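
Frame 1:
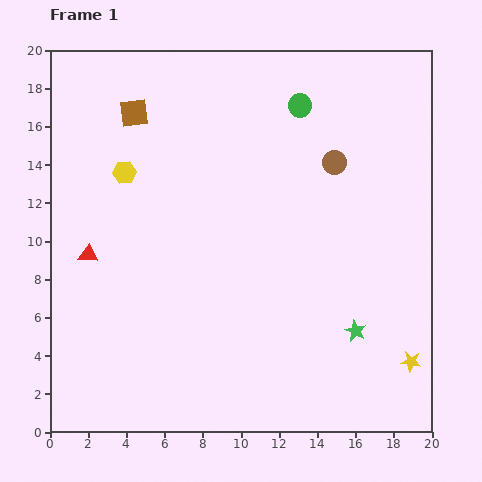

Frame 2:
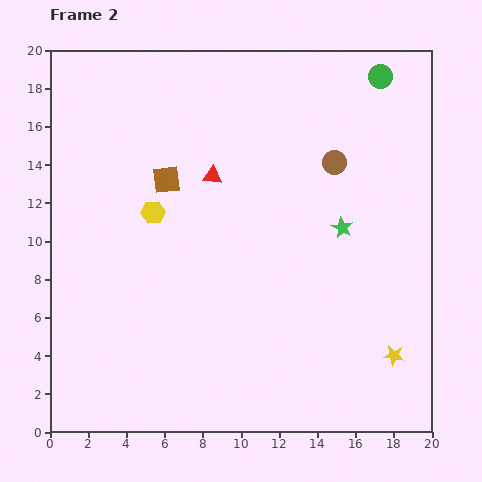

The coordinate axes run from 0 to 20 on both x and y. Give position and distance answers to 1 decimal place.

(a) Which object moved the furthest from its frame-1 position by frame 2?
the red triangle

(moved 7.7; next 5.4)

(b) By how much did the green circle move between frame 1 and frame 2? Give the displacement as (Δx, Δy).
(4.2, 1.5)

The green circle was at (13.1, 17.1) in frame 1 and (17.3, 18.6) in frame 2.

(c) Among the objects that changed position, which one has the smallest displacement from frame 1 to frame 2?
the yellow star

(moved 0.9)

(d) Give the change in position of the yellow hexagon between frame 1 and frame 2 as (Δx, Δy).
(1.5, -2.1)

The yellow hexagon was at (3.9, 13.6) in frame 1 and (5.4, 11.5) in frame 2.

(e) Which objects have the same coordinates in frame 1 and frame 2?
the brown circle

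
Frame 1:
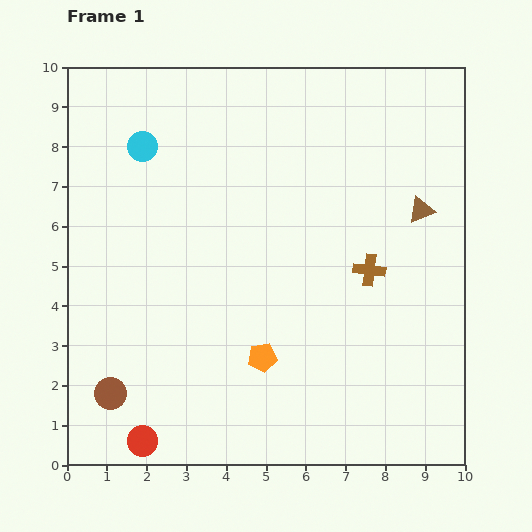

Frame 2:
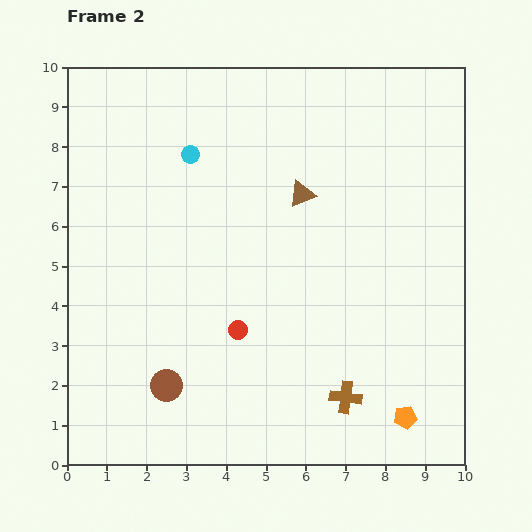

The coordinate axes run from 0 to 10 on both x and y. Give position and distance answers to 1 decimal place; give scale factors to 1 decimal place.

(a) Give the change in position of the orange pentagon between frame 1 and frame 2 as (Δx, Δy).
(3.6, -1.5)

The orange pentagon was at (4.9, 2.7) in frame 1 and (8.5, 1.2) in frame 2.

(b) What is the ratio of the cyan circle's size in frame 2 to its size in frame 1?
0.6×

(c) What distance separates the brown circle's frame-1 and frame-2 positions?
1.4

The brown circle moved from (1.1, 1.8) to (2.5, 2.0), a distance of √(1.4² + 0.2²) ≈ 1.4.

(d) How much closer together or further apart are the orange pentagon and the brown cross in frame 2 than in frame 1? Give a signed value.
-1.9

Distance in frame 1: 3.5. Distance in frame 2: 1.6.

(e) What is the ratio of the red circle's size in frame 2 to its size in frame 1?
0.6×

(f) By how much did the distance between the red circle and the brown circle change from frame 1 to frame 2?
+0.9

Distance in frame 1: 1.4. Distance in frame 2: 2.3.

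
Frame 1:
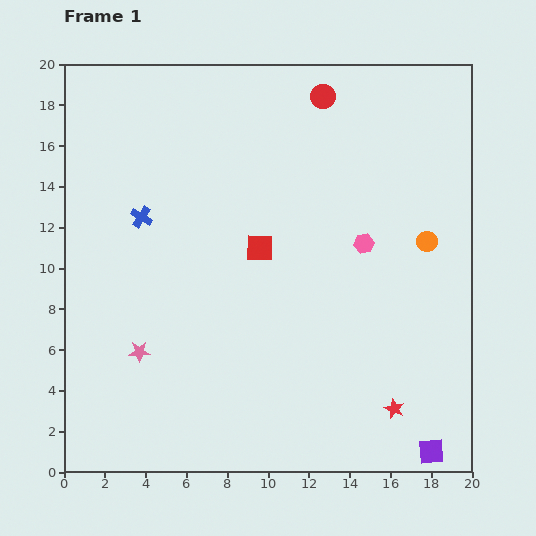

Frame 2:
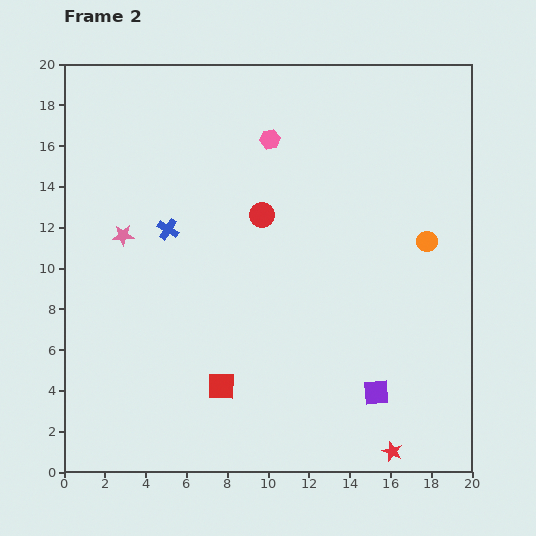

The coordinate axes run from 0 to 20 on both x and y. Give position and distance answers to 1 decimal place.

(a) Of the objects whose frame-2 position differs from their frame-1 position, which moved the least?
the blue cross

(moved 1.4)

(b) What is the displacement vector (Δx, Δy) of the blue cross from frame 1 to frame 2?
(1.3, -0.6)

The blue cross was at (3.8, 12.5) in frame 1 and (5.1, 11.9) in frame 2.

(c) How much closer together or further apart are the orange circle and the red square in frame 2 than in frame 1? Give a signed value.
+4.1

Distance in frame 1: 8.2. Distance in frame 2: 12.3.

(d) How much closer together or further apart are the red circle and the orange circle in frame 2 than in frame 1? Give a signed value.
-0.5

Distance in frame 1: 8.7. Distance in frame 2: 8.2.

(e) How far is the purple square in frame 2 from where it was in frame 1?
4.0

The purple square moved from (18.0, 1.0) to (15.3, 3.9), a distance of √(2.7² + 2.9²) ≈ 4.0.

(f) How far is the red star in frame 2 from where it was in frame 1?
2.1

The red star moved from (16.2, 3.1) to (16.1, 1.0), a distance of √(0.1² + 2.1²) ≈ 2.1.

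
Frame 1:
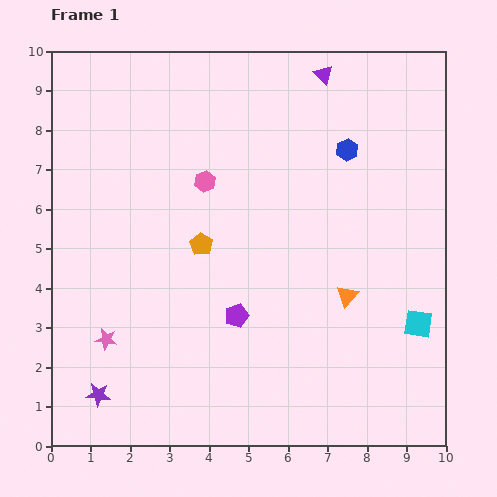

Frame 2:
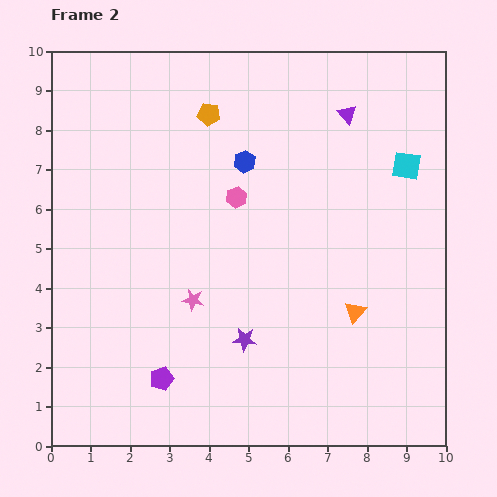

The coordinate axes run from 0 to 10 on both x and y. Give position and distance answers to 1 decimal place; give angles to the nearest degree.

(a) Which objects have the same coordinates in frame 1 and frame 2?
none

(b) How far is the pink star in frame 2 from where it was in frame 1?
2.4

The pink star moved from (1.4, 2.7) to (3.6, 3.7), a distance of √(2.2² + 1.0²) ≈ 2.4.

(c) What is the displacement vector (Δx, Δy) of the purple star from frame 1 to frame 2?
(3.7, 1.4)

The purple star was at (1.2, 1.3) in frame 1 and (4.9, 2.7) in frame 2.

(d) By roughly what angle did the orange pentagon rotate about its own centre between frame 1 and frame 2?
23° counter-clockwise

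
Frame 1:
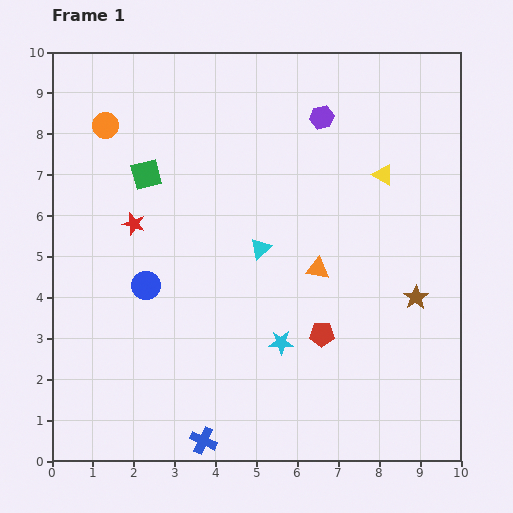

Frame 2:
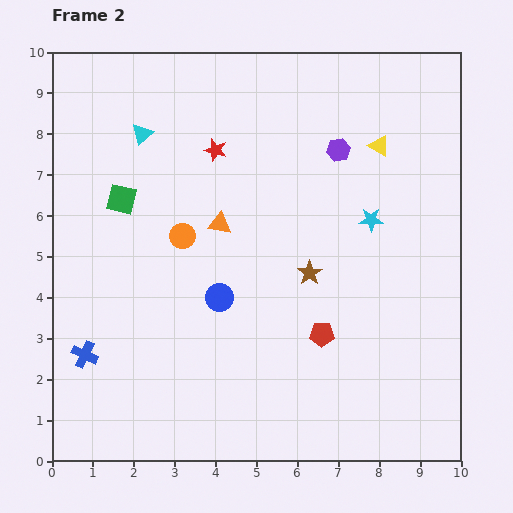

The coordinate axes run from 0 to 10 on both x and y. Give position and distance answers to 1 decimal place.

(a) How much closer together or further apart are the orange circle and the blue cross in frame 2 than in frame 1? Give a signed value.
-4.3

Distance in frame 1: 8.1. Distance in frame 2: 3.8.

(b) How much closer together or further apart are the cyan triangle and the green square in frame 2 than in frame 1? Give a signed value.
-1.6

Distance in frame 1: 3.3. Distance in frame 2: 1.7.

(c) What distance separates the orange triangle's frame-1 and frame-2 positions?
2.6

The orange triangle moved from (6.5, 4.7) to (4.1, 5.8), a distance of √(2.4² + 1.1²) ≈ 2.6.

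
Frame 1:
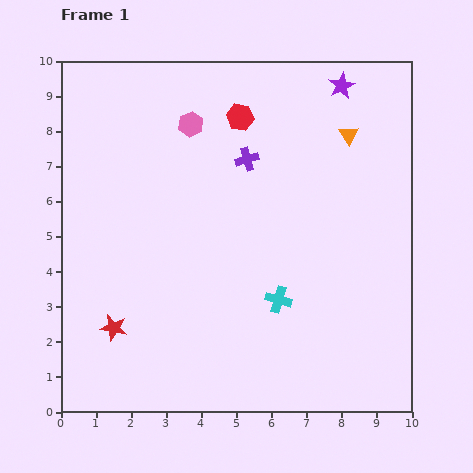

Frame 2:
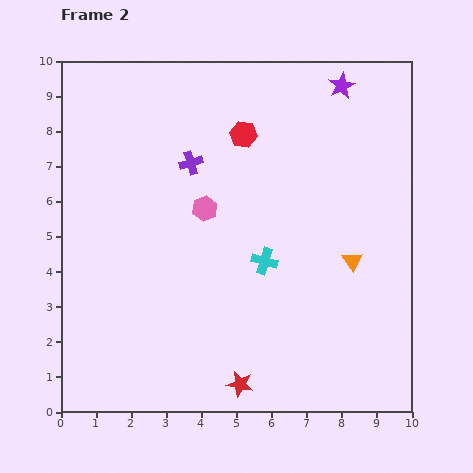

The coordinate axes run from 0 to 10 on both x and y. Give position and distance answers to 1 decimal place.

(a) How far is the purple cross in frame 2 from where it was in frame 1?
1.6

The purple cross moved from (5.3, 7.2) to (3.7, 7.1), a distance of √(1.6² + 0.1²) ≈ 1.6.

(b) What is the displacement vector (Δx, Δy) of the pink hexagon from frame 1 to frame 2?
(0.4, -2.4)

The pink hexagon was at (3.7, 8.2) in frame 1 and (4.1, 5.8) in frame 2.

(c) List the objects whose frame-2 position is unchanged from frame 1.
the purple star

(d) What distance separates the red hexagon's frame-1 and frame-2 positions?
0.5

The red hexagon moved from (5.1, 8.4) to (5.2, 7.9), a distance of √(0.1² + 0.5²) ≈ 0.5.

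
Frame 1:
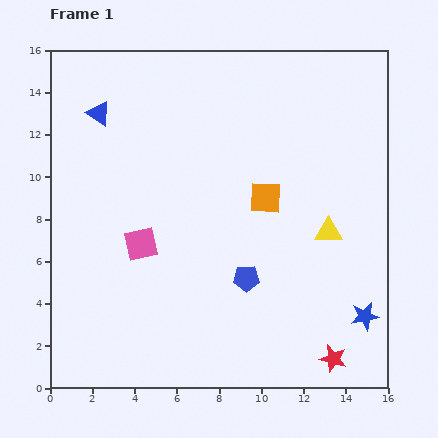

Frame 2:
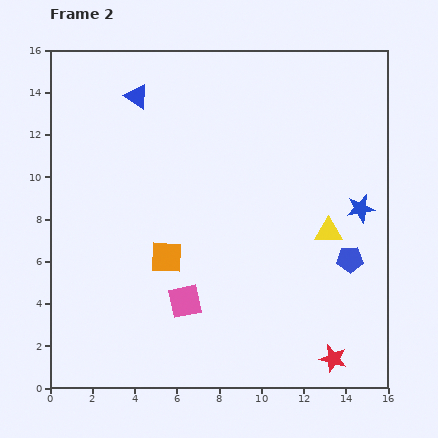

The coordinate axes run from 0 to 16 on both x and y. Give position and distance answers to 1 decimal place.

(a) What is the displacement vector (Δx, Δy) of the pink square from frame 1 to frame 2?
(2.1, -2.7)

The pink square was at (4.3, 6.8) in frame 1 and (6.4, 4.1) in frame 2.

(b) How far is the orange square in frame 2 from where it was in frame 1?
5.5

The orange square moved from (10.2, 9.0) to (5.5, 6.2), a distance of √(4.7² + 2.8²) ≈ 5.5.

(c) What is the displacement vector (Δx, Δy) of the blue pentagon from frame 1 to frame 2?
(4.9, 0.9)

The blue pentagon was at (9.3, 5.2) in frame 1 and (14.2, 6.1) in frame 2.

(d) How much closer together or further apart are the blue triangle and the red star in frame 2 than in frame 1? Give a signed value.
-0.6

Distance in frame 1: 16.1. Distance in frame 2: 15.5.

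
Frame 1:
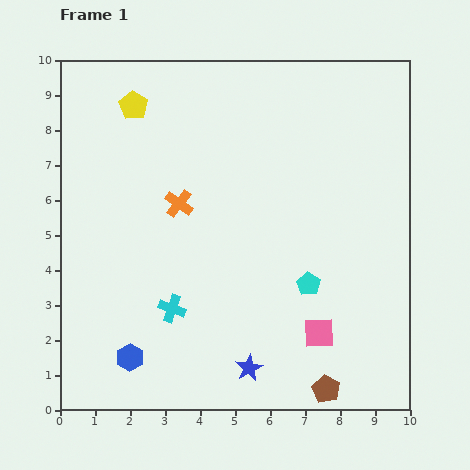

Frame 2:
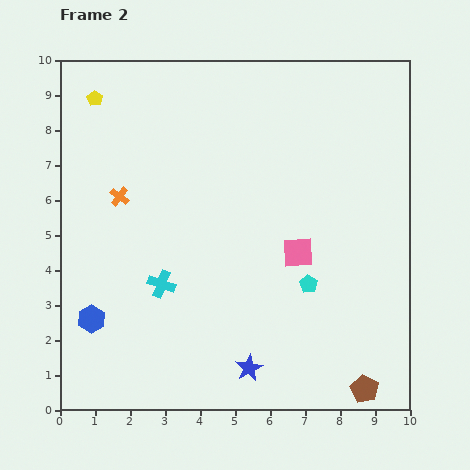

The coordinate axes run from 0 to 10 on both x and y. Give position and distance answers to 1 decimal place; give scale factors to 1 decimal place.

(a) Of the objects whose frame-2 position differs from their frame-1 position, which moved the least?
the cyan cross

(moved 0.8)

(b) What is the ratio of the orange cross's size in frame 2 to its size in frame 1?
0.7×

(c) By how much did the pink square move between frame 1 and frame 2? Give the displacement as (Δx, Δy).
(-0.6, 2.3)

The pink square was at (7.4, 2.2) in frame 1 and (6.8, 4.5) in frame 2.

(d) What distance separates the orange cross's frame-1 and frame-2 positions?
1.7

The orange cross moved from (3.4, 5.9) to (1.7, 6.1), a distance of √(1.7² + 0.2²) ≈ 1.7.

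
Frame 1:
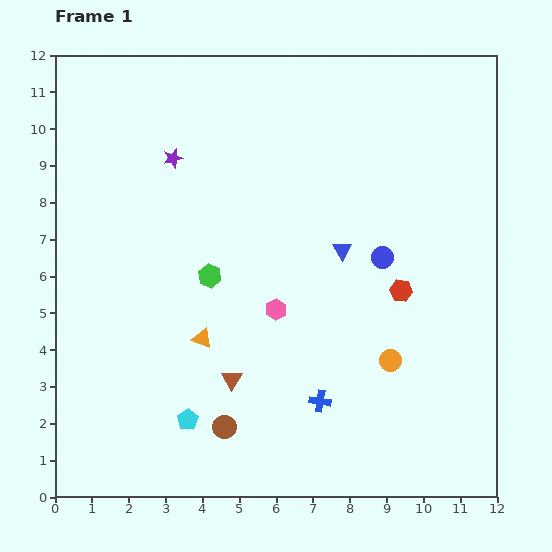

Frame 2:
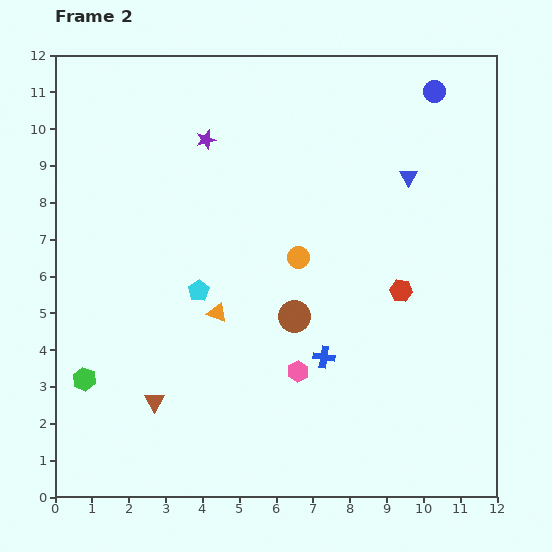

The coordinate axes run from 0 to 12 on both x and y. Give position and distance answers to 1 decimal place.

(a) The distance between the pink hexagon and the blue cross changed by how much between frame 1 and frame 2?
-2.0

Distance in frame 1: 2.8. Distance in frame 2: 0.8.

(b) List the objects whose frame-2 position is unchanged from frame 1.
the red hexagon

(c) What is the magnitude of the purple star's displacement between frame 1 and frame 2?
1.0

The purple star moved from (3.2, 9.2) to (4.1, 9.7), a distance of √(0.9² + 0.5²) ≈ 1.0.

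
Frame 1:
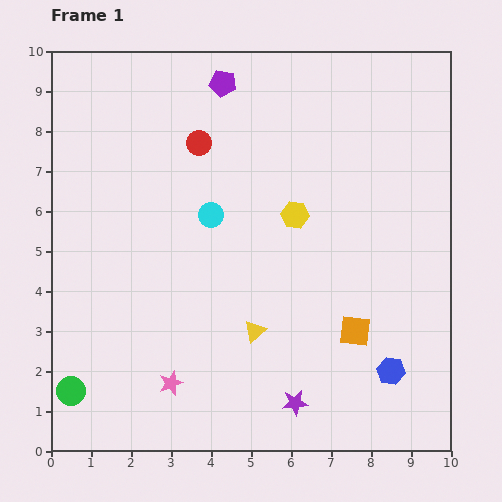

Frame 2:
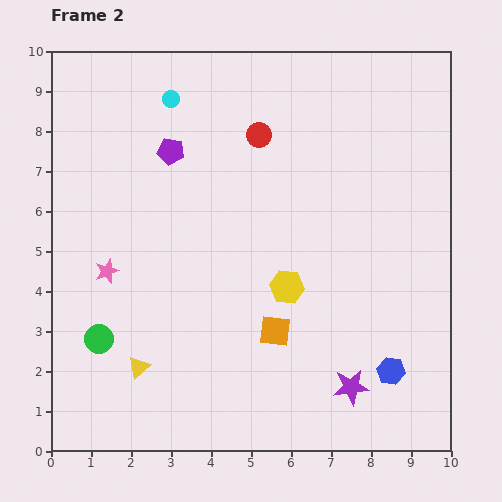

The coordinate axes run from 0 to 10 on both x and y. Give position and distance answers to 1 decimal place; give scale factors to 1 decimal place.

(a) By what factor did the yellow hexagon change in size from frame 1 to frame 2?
1.3×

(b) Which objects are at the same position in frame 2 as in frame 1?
the blue hexagon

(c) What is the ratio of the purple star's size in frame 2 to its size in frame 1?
1.4×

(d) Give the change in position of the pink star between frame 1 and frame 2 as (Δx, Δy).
(-1.6, 2.8)

The pink star was at (3.0, 1.7) in frame 1 and (1.4, 4.5) in frame 2.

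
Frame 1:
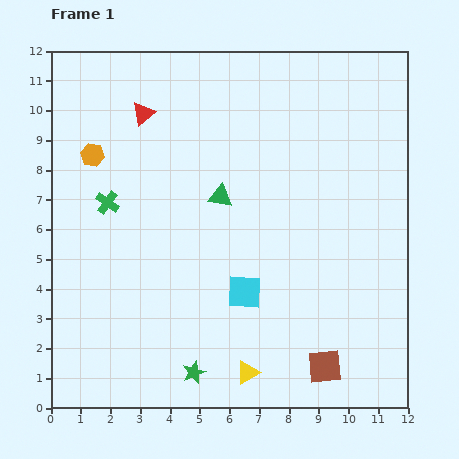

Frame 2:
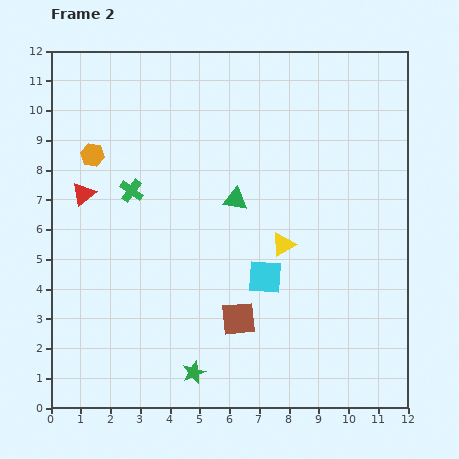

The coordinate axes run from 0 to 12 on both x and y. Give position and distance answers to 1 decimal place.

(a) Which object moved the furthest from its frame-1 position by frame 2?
the yellow triangle

(moved 4.5; next 3.4)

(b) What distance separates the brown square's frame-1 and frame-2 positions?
3.3

The brown square moved from (9.2, 1.4) to (6.3, 3.0), a distance of √(2.9² + 1.6²) ≈ 3.3.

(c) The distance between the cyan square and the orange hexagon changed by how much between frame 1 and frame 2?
+0.2

Distance in frame 1: 6.9. Distance in frame 2: 7.1.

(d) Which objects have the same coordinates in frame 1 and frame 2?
the green star, the orange hexagon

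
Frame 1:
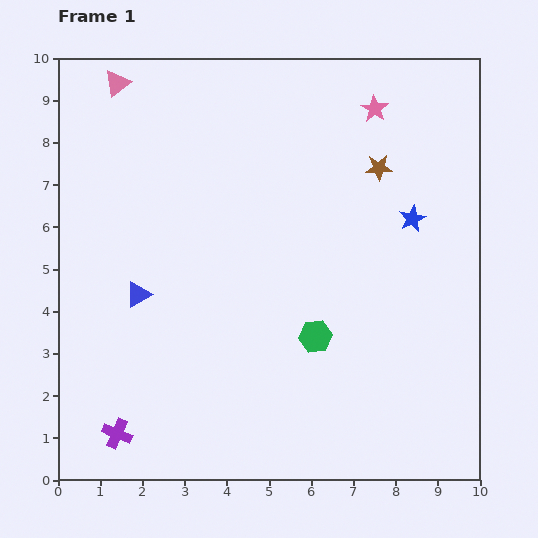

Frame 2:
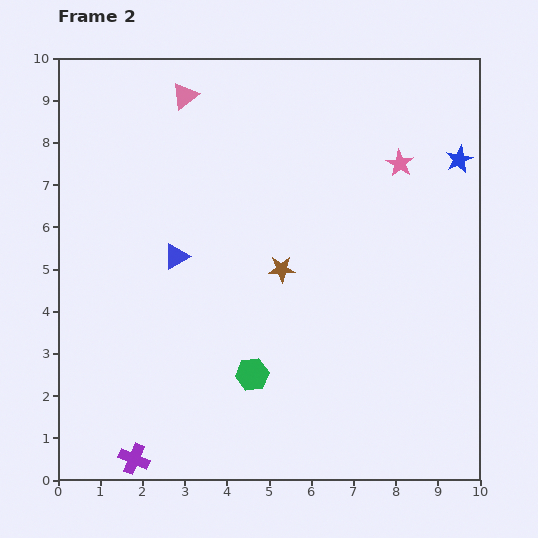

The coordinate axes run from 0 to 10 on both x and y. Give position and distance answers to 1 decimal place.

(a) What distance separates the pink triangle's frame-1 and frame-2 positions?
1.6

The pink triangle moved from (1.4, 9.4) to (3.0, 9.1), a distance of √(1.6² + 0.3²) ≈ 1.6.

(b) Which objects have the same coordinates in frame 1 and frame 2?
none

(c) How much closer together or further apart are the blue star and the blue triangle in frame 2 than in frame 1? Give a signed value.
+0.4

Distance in frame 1: 6.7. Distance in frame 2: 7.1.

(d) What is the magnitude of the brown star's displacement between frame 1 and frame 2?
3.3

The brown star moved from (7.6, 7.4) to (5.3, 5.0), a distance of √(2.3² + 2.4²) ≈ 3.3.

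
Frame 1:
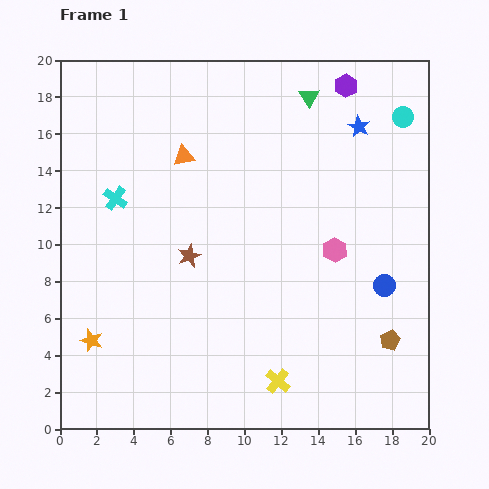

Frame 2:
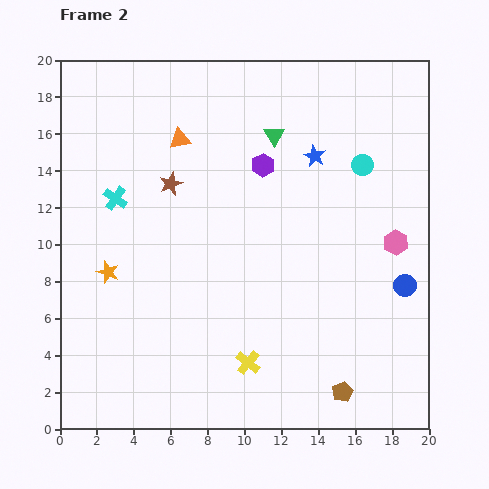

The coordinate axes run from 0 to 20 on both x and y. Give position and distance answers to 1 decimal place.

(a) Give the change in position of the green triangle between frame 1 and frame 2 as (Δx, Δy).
(-1.9, -2.1)

The green triangle was at (13.5, 18.0) in frame 1 and (11.6, 15.9) in frame 2.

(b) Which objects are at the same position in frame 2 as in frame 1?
the cyan cross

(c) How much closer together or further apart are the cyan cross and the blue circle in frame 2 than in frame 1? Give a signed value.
+1.1

Distance in frame 1: 15.3. Distance in frame 2: 16.4.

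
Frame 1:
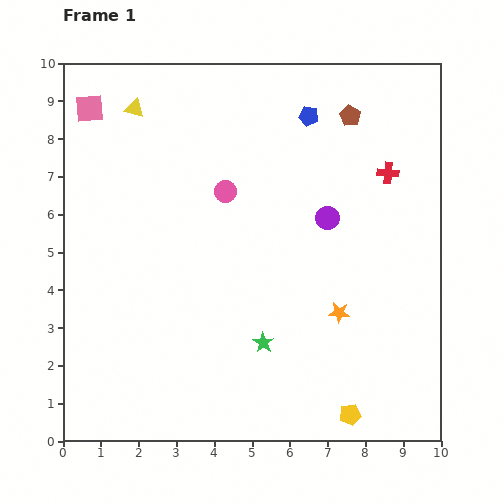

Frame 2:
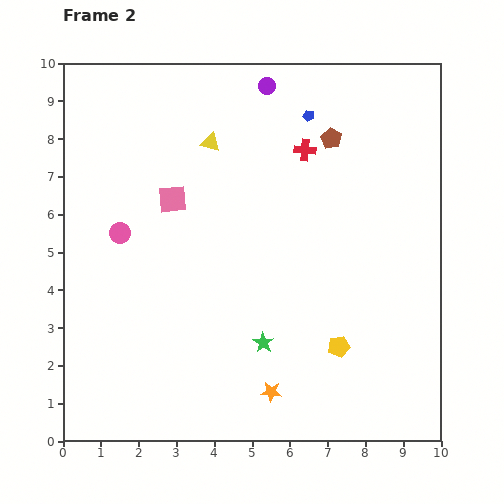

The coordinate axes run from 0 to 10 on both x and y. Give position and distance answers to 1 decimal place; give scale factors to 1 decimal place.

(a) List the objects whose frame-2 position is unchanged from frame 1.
the green star, the blue pentagon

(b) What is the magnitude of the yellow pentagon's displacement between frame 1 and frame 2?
1.8

The yellow pentagon moved from (7.6, 0.7) to (7.3, 2.5), a distance of √(0.3² + 1.8²) ≈ 1.8.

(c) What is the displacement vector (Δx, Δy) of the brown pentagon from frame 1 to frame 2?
(-0.5, -0.6)

The brown pentagon was at (7.6, 8.6) in frame 1 and (7.1, 8.0) in frame 2.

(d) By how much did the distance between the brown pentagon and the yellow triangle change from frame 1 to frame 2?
-2.5

Distance in frame 1: 5.7. Distance in frame 2: 3.2.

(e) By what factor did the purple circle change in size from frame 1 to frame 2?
0.7×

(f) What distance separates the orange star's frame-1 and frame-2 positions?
2.8

The orange star moved from (7.3, 3.4) to (5.5, 1.3), a distance of √(1.8² + 2.1²) ≈ 2.8.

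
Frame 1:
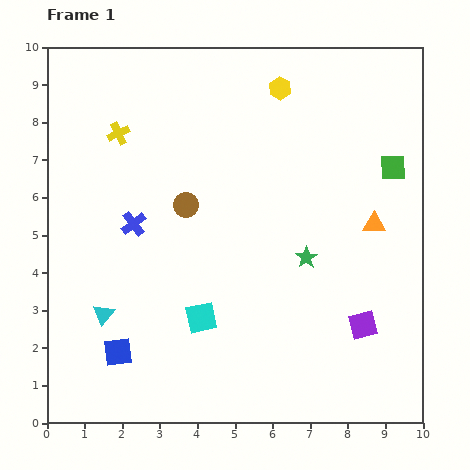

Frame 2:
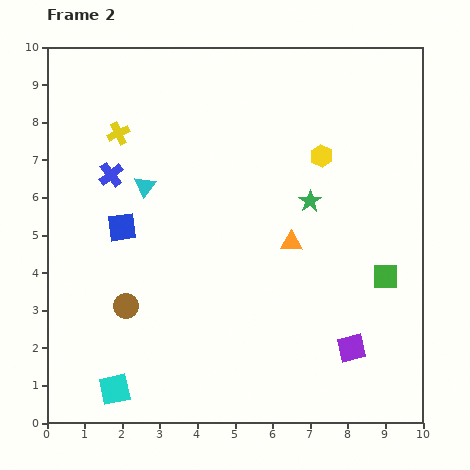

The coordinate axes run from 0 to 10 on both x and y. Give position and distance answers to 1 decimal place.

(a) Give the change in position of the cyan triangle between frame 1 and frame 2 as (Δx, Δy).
(1.1, 3.4)

The cyan triangle was at (1.5, 2.9) in frame 1 and (2.6, 6.3) in frame 2.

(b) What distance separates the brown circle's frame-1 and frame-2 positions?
3.1

The brown circle moved from (3.7, 5.8) to (2.1, 3.1), a distance of √(1.6² + 2.7²) ≈ 3.1.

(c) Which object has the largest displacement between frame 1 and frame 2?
the cyan triangle

(moved 3.6; next 3.3)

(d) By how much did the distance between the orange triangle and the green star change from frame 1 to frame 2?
-0.8

Distance in frame 1: 2.0. Distance in frame 2: 1.2.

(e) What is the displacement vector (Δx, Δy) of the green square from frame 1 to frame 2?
(-0.2, -2.9)

The green square was at (9.2, 6.8) in frame 1 and (9.0, 3.9) in frame 2.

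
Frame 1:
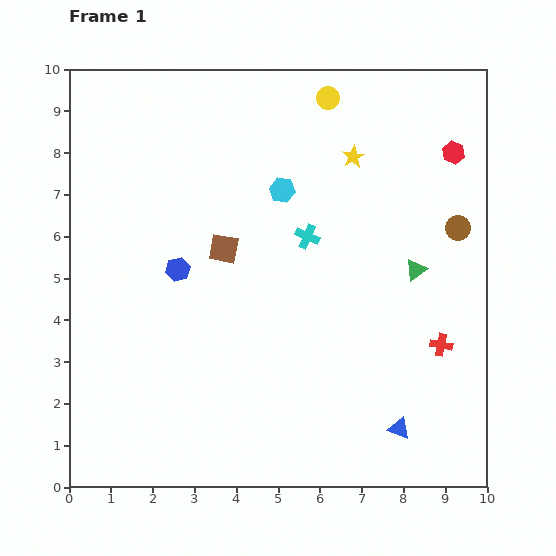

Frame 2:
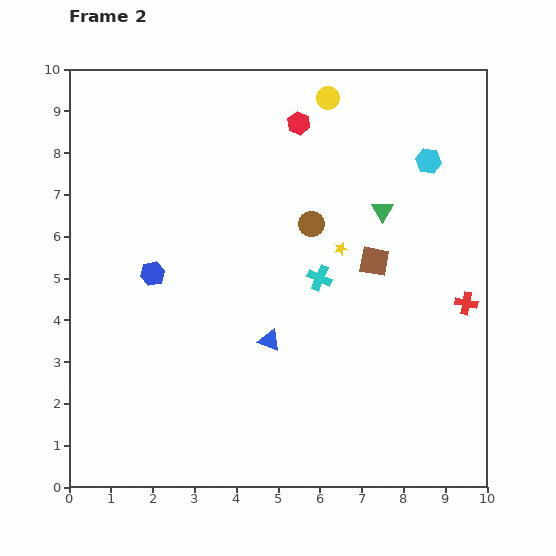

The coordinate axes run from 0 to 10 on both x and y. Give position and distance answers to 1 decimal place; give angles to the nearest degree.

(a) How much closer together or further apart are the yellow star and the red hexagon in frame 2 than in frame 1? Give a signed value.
+0.8

Distance in frame 1: 2.4. Distance in frame 2: 3.2.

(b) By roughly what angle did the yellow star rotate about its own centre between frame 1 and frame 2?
17° clockwise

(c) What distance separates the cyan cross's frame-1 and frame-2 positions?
1.0

The cyan cross moved from (5.7, 6.0) to (6.0, 5.0), a distance of √(0.3² + 1.0²) ≈ 1.0.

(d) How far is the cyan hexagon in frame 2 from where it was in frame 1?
3.6

The cyan hexagon moved from (5.1, 7.1) to (8.6, 7.8), a distance of √(3.5² + 0.7²) ≈ 3.6.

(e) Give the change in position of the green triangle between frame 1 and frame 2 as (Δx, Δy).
(-0.8, 1.4)

The green triangle was at (8.3, 5.2) in frame 1 and (7.5, 6.6) in frame 2.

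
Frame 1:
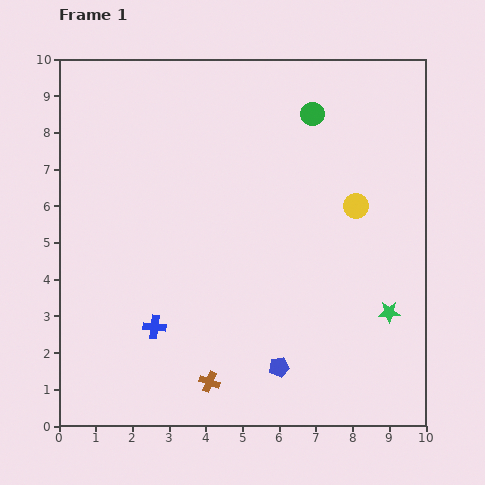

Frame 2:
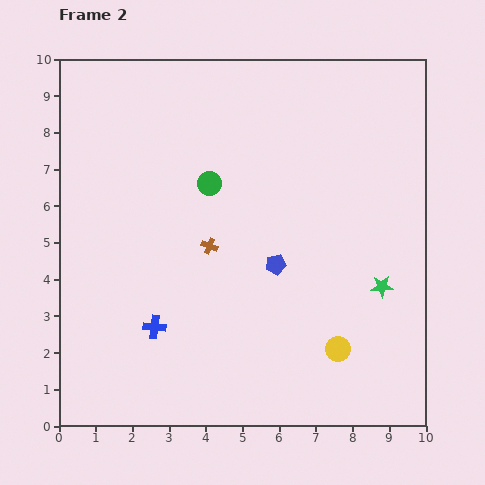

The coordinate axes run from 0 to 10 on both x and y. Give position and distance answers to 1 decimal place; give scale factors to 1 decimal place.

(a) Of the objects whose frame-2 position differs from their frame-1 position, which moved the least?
the green star

(moved 0.7)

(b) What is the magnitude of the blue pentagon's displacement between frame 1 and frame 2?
2.8

The blue pentagon moved from (6.0, 1.6) to (5.9, 4.4), a distance of √(0.1² + 2.8²) ≈ 2.8.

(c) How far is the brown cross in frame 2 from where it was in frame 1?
3.7

The brown cross moved from (4.1, 1.2) to (4.1, 4.9), a distance of √(0.0² + 3.7²) ≈ 3.7.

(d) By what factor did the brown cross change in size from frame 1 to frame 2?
0.8×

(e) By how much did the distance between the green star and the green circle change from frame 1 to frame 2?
-0.3

Distance in frame 1: 5.8. Distance in frame 2: 5.5.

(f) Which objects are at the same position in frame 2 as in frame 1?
the blue cross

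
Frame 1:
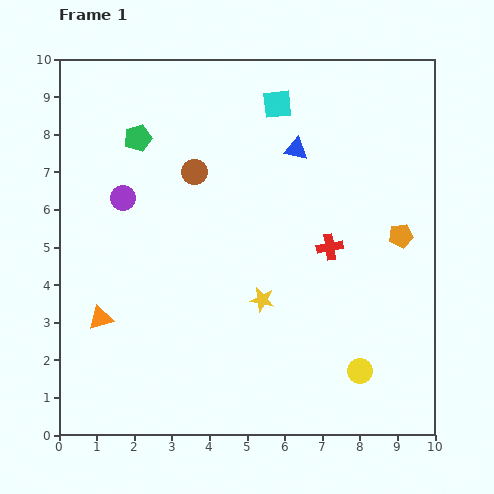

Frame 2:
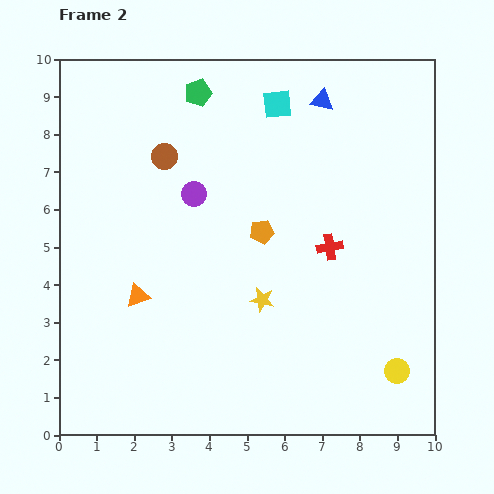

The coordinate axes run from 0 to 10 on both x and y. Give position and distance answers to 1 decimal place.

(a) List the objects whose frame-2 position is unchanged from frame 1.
the yellow star, the cyan square, the red cross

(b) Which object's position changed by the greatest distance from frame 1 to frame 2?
the orange pentagon

(moved 3.7; next 2.0)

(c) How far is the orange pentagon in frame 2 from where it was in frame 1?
3.7

The orange pentagon moved from (9.1, 5.3) to (5.4, 5.4), a distance of √(3.7² + 0.1²) ≈ 3.7.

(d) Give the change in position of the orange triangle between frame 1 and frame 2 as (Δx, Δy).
(1.0, 0.6)

The orange triangle was at (1.1, 3.1) in frame 1 and (2.1, 3.7) in frame 2.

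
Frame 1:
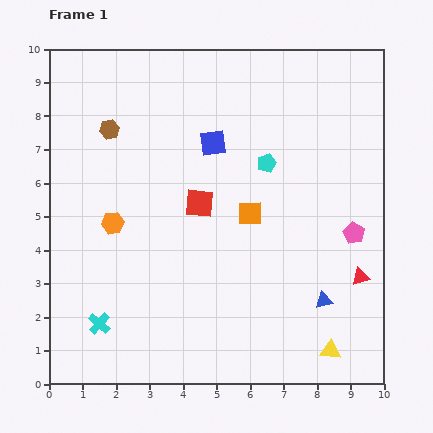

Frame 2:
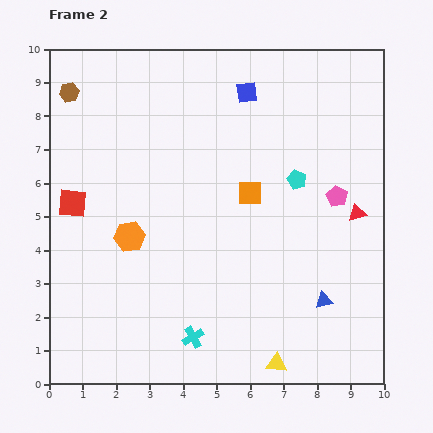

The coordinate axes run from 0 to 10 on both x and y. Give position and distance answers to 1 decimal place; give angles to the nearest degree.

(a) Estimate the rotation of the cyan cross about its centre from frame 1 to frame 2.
18° clockwise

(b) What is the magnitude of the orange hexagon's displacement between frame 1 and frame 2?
0.6

The orange hexagon moved from (1.9, 4.8) to (2.4, 4.4), a distance of √(0.5² + 0.4²) ≈ 0.6.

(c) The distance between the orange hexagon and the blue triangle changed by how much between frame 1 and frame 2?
-0.6

Distance in frame 1: 6.7. Distance in frame 2: 6.1.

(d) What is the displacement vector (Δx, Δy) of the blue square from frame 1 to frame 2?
(1.0, 1.5)

The blue square was at (4.9, 7.2) in frame 1 and (5.9, 8.7) in frame 2.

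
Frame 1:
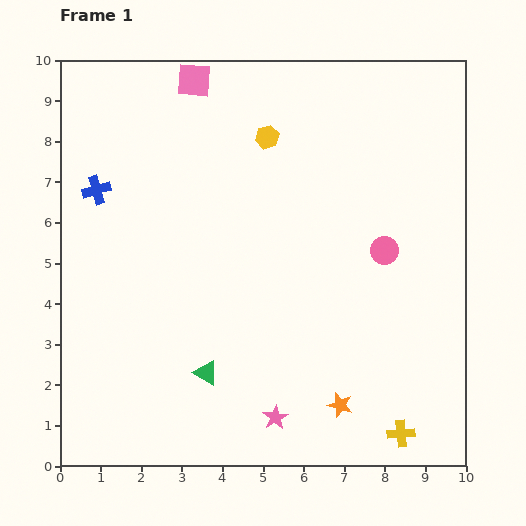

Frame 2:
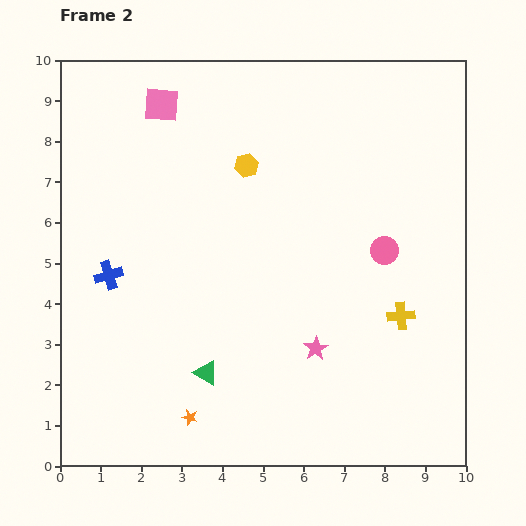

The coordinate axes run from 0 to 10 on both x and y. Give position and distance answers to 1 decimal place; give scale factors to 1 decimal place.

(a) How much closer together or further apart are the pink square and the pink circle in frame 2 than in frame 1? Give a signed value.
+0.3

Distance in frame 1: 6.3. Distance in frame 2: 6.6.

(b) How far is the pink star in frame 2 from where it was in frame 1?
2.0

The pink star moved from (5.3, 1.2) to (6.3, 2.9), a distance of √(1.0² + 1.7²) ≈ 2.0.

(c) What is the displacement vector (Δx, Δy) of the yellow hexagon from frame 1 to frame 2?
(-0.5, -0.7)

The yellow hexagon was at (5.1, 8.1) in frame 1 and (4.6, 7.4) in frame 2.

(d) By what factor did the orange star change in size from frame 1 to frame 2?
0.6×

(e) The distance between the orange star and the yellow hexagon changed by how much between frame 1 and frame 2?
-0.4

Distance in frame 1: 6.8. Distance in frame 2: 6.4.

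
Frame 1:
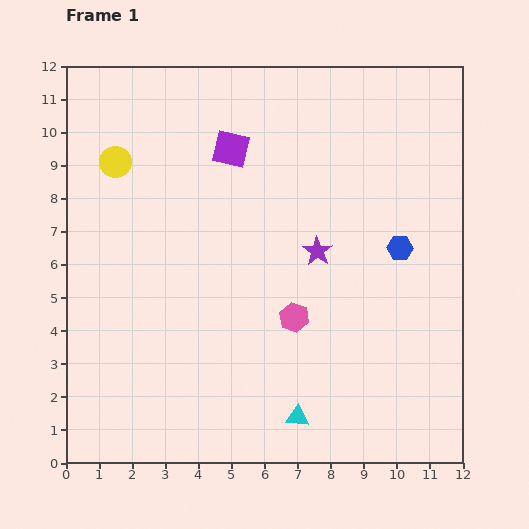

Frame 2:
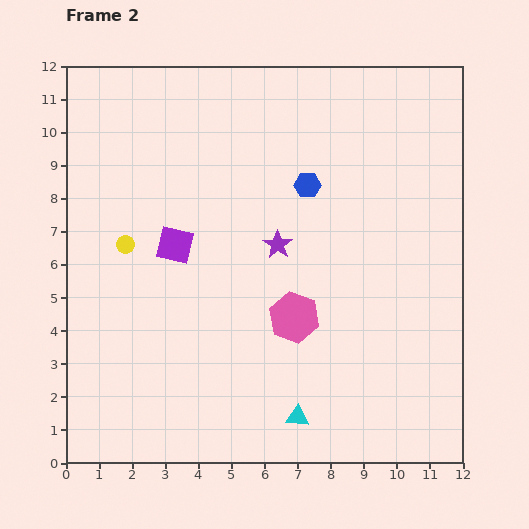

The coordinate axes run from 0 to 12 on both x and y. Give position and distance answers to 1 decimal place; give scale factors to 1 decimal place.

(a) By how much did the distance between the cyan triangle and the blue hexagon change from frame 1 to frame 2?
+1.0

Distance in frame 1: 6.0. Distance in frame 2: 7.0.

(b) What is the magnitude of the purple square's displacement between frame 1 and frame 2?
3.4

The purple square moved from (5.0, 9.5) to (3.3, 6.6), a distance of √(1.7² + 2.9²) ≈ 3.4.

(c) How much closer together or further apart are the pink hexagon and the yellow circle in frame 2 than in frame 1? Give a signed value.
-1.6

Distance in frame 1: 7.2. Distance in frame 2: 5.6.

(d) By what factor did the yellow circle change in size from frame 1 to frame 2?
0.6×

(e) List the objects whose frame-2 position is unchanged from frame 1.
the pink hexagon, the cyan triangle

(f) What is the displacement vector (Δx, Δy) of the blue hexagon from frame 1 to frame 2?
(-2.8, 1.9)

The blue hexagon was at (10.1, 6.5) in frame 1 and (7.3, 8.4) in frame 2.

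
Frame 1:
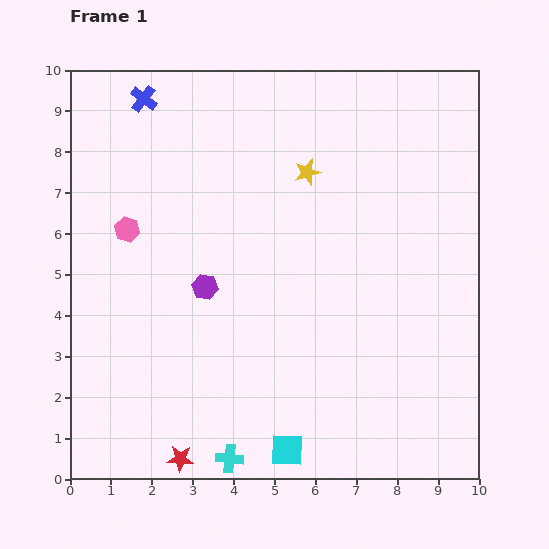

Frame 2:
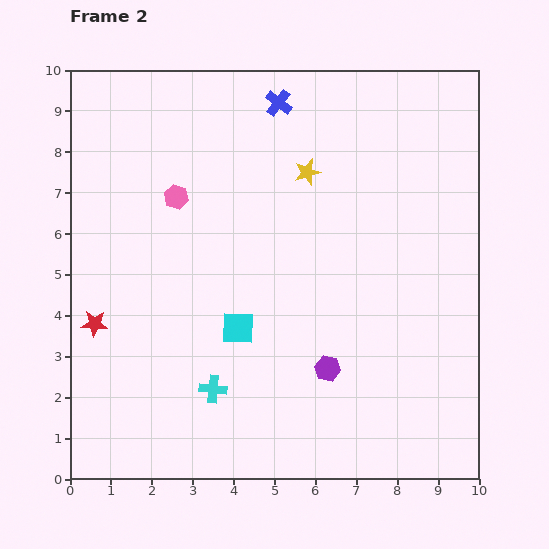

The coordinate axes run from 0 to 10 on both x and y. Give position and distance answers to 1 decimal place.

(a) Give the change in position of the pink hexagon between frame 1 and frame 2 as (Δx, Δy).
(1.2, 0.8)

The pink hexagon was at (1.4, 6.1) in frame 1 and (2.6, 6.9) in frame 2.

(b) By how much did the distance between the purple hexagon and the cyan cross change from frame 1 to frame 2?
-1.4

Distance in frame 1: 4.2. Distance in frame 2: 2.8.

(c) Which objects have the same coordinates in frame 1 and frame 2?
the yellow star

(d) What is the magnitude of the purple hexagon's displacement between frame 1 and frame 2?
3.6

The purple hexagon moved from (3.3, 4.7) to (6.3, 2.7), a distance of √(3.0² + 2.0²) ≈ 3.6.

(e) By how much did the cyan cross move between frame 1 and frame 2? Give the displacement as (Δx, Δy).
(-0.4, 1.7)

The cyan cross was at (3.9, 0.5) in frame 1 and (3.5, 2.2) in frame 2.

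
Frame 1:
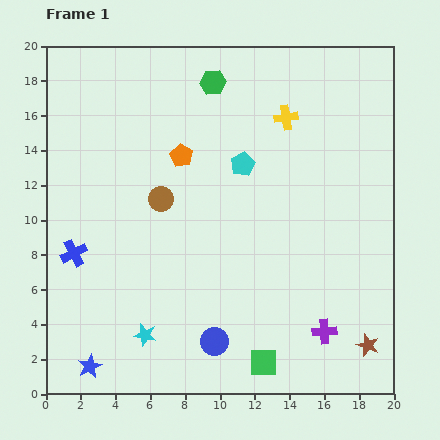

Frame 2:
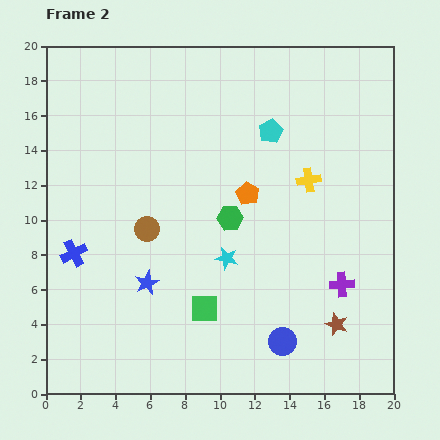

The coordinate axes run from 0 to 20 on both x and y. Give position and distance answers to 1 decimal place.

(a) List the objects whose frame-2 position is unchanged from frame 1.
the blue cross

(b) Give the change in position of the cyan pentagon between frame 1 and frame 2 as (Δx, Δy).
(1.6, 1.9)

The cyan pentagon was at (11.3, 13.2) in frame 1 and (12.9, 15.1) in frame 2.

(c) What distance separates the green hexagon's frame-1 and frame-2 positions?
7.9

The green hexagon moved from (9.6, 17.9) to (10.6, 10.1), a distance of √(1.0² + 7.8²) ≈ 7.9.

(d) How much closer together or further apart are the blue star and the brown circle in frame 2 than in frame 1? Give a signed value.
-7.3

Distance in frame 1: 10.4. Distance in frame 2: 3.1.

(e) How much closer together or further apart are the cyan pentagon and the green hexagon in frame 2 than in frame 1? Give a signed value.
+0.5

Distance in frame 1: 5.0. Distance in frame 2: 5.5.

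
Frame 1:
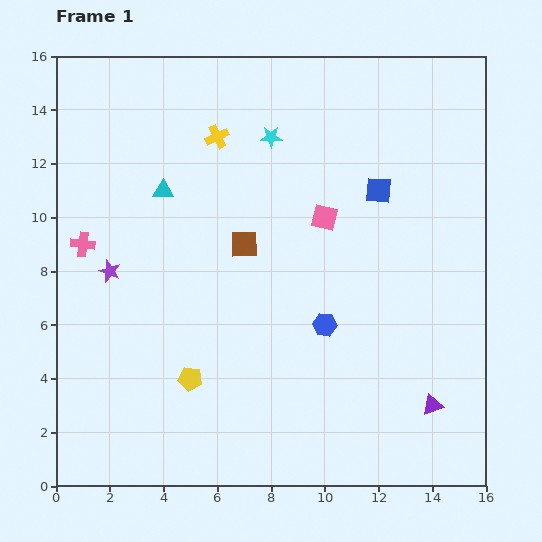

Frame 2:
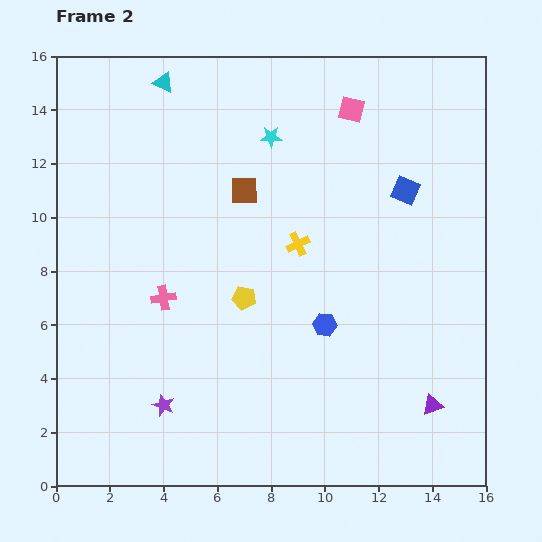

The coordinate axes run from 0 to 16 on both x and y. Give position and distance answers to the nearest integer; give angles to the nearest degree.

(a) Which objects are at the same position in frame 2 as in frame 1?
the cyan star, the purple triangle, the blue hexagon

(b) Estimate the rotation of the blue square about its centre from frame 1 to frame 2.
20° clockwise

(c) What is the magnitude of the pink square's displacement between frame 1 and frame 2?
4

The pink square moved from (10, 10) to (11, 14), a distance of √(1² + 4²) ≈ 4.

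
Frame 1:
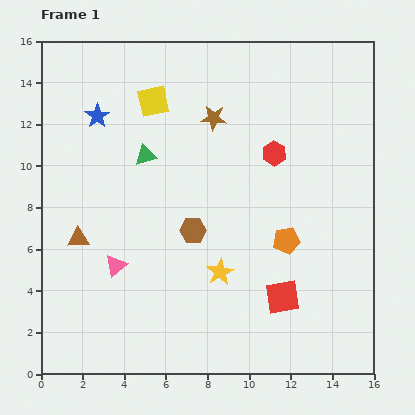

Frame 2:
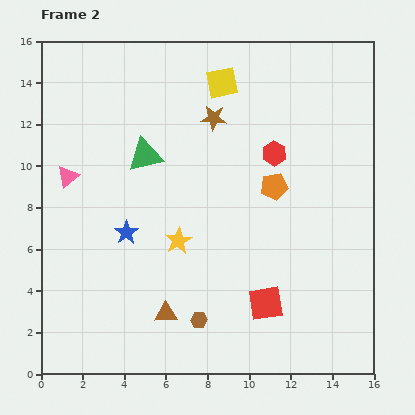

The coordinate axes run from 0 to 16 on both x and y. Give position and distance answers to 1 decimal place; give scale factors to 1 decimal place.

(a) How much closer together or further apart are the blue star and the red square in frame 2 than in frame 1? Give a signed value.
-4.9

Distance in frame 1: 12.4. Distance in frame 2: 7.5.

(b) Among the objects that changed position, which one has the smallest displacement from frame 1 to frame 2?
the red square

(moved 0.9)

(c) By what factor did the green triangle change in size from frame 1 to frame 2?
1.6×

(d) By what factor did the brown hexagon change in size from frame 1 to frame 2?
0.6×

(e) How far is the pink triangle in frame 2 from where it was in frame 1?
4.9

The pink triangle moved from (3.6, 5.2) to (1.3, 9.5), a distance of √(2.3² + 4.3²) ≈ 4.9.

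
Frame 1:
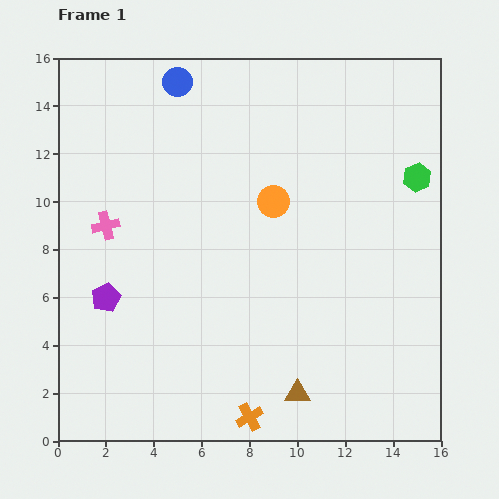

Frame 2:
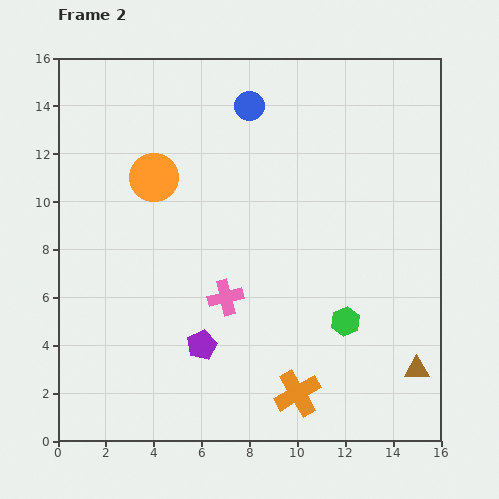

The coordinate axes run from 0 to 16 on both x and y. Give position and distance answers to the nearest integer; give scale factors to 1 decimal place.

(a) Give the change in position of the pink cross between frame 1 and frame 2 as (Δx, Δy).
(5, -3)

The pink cross was at (2, 9) in frame 1 and (7, 6) in frame 2.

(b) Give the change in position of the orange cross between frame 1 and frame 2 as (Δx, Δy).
(2, 1)

The orange cross was at (8, 1) in frame 1 and (10, 2) in frame 2.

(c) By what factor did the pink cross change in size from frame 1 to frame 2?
1.3×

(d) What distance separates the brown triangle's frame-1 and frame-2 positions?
5

The brown triangle moved from (10, 2) to (15, 3), a distance of √(5² + 1²) ≈ 5.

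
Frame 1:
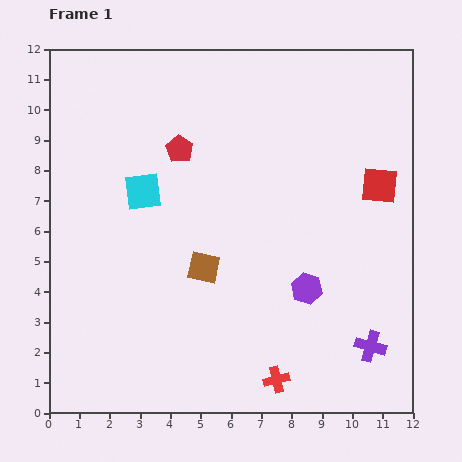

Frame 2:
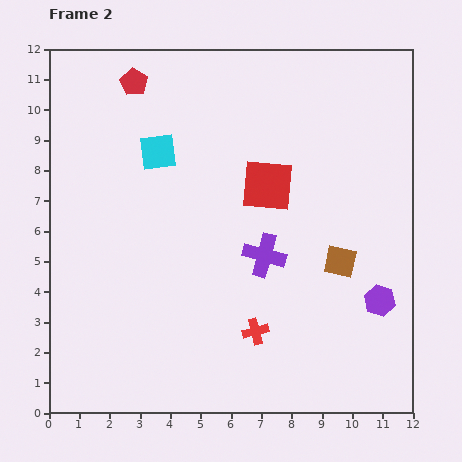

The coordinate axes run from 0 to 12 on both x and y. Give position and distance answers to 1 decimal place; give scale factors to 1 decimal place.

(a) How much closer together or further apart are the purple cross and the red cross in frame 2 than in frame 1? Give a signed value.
-0.8

Distance in frame 1: 3.3. Distance in frame 2: 2.5.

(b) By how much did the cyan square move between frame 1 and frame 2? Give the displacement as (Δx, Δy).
(0.5, 1.3)

The cyan square was at (3.1, 7.3) in frame 1 and (3.6, 8.6) in frame 2.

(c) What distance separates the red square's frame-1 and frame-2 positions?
3.7

The red square moved from (10.9, 7.5) to (7.2, 7.5), a distance of √(3.7² + 0.0²) ≈ 3.7.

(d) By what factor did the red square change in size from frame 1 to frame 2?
1.4×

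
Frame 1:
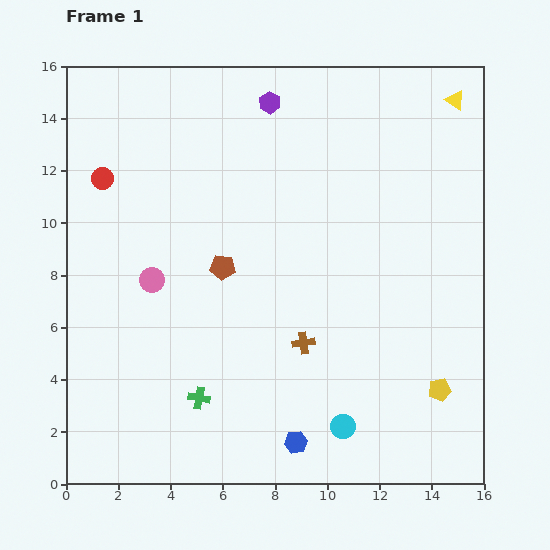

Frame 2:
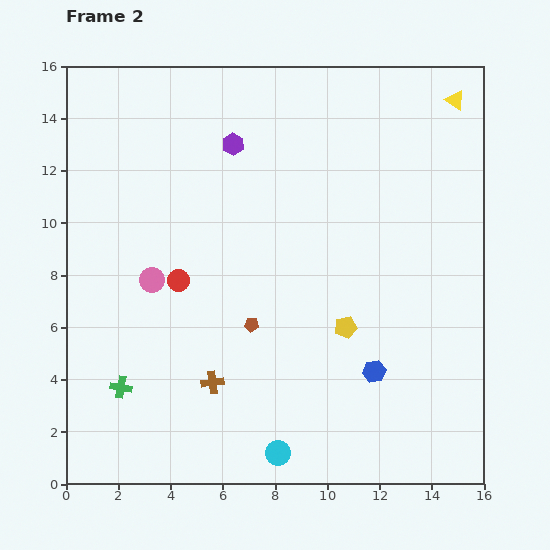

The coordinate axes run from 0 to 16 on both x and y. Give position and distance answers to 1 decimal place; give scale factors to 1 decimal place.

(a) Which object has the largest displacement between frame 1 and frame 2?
the red circle

(moved 4.9; next 4.3)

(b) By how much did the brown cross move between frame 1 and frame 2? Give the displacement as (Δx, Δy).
(-3.5, -1.5)

The brown cross was at (9.1, 5.4) in frame 1 and (5.6, 3.9) in frame 2.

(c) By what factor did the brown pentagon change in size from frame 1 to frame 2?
0.6×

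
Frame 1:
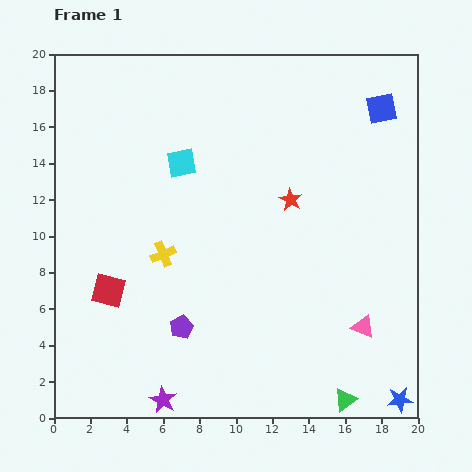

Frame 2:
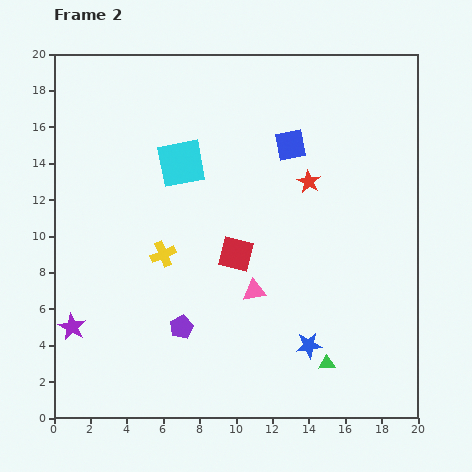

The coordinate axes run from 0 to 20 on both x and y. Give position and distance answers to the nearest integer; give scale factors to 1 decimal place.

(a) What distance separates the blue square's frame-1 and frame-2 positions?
5

The blue square moved from (18, 17) to (13, 15), a distance of √(5² + 2²) ≈ 5.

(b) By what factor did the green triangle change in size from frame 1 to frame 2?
0.7×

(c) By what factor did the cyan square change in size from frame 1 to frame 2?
1.6×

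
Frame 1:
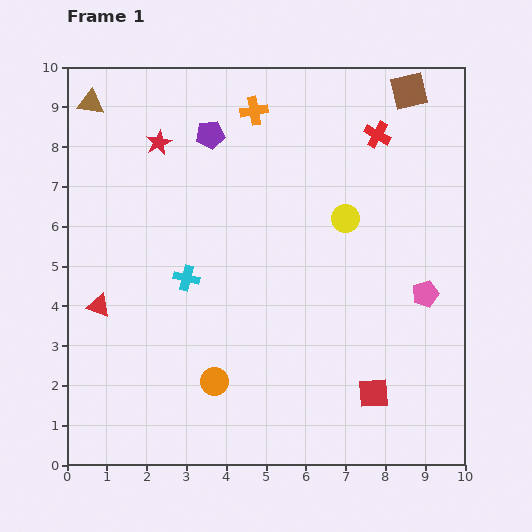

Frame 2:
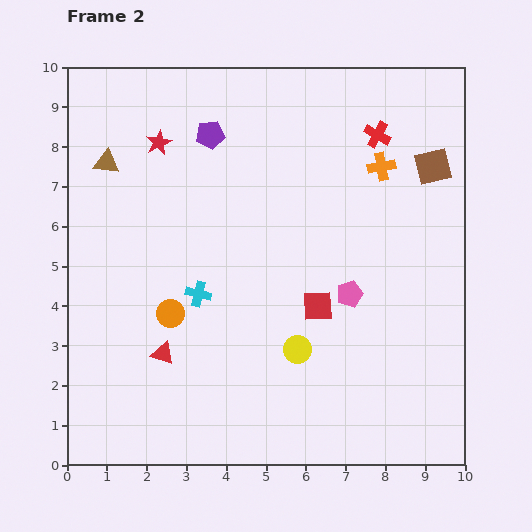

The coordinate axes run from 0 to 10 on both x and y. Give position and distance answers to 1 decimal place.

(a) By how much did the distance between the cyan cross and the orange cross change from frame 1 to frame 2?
+1.1

Distance in frame 1: 4.5. Distance in frame 2: 5.6.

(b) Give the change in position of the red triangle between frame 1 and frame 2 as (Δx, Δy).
(1.6, -1.2)

The red triangle was at (0.8, 4.0) in frame 1 and (2.4, 2.8) in frame 2.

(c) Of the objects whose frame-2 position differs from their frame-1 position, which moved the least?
the cyan cross

(moved 0.5)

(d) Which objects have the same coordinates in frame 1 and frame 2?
the red cross, the red star, the purple pentagon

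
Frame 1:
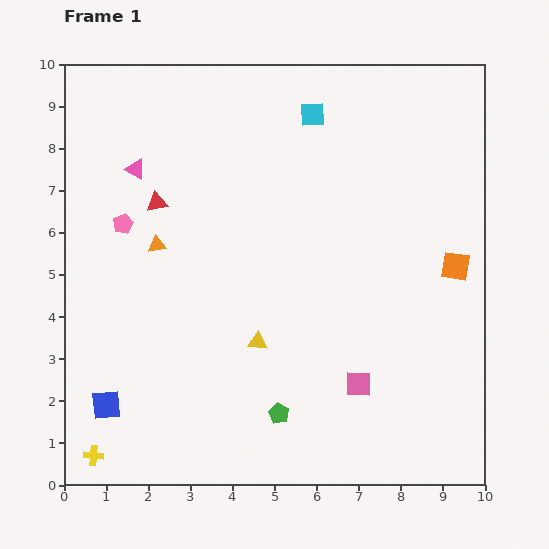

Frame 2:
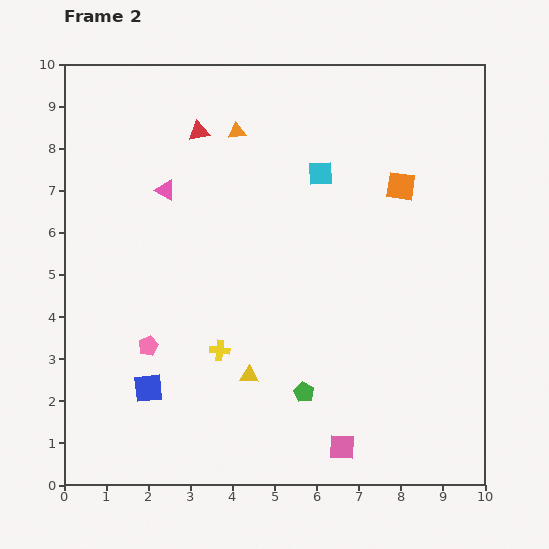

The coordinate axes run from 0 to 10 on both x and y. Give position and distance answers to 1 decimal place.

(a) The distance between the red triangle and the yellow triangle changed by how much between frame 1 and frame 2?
+1.8

Distance in frame 1: 4.1. Distance in frame 2: 5.9.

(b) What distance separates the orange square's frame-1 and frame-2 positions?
2.3

The orange square moved from (9.3, 5.2) to (8.0, 7.1), a distance of √(1.3² + 1.9²) ≈ 2.3.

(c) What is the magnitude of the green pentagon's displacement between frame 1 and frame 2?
0.8

The green pentagon moved from (5.1, 1.7) to (5.7, 2.2), a distance of √(0.6² + 0.5²) ≈ 0.8.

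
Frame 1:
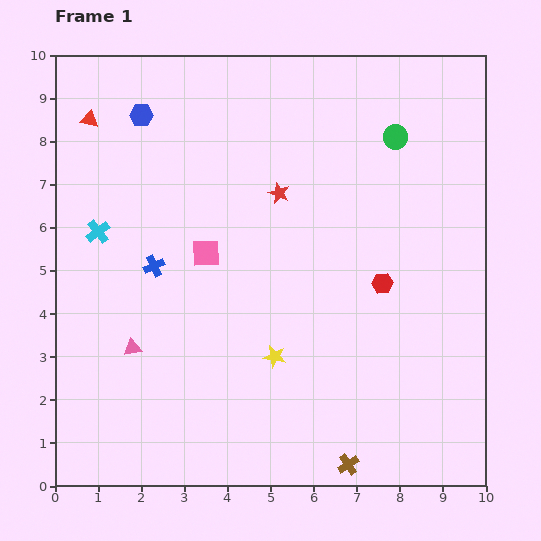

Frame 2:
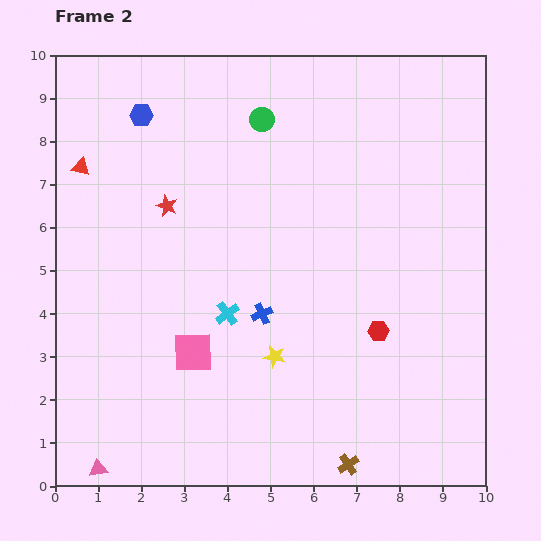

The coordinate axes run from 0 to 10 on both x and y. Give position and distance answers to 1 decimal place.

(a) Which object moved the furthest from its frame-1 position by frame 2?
the cyan cross

(moved 3.6; next 3.1)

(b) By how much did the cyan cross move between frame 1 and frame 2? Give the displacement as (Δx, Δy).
(3.0, -1.9)

The cyan cross was at (1.0, 5.9) in frame 1 and (4.0, 4.0) in frame 2.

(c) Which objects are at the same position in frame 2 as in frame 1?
the brown cross, the yellow star, the blue hexagon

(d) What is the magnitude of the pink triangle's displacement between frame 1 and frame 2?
2.9

The pink triangle moved from (1.8, 3.2) to (1.0, 0.4), a distance of √(0.8² + 2.8²) ≈ 2.9.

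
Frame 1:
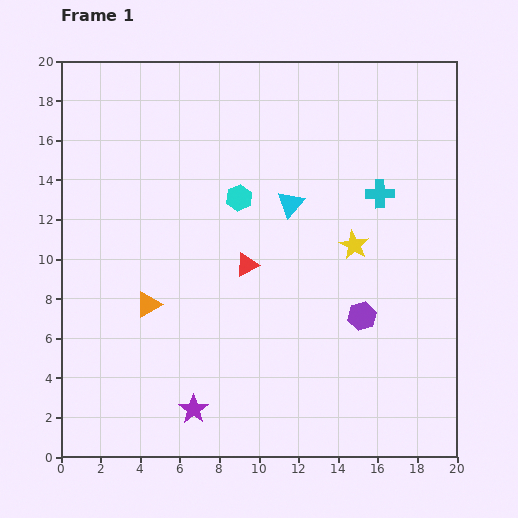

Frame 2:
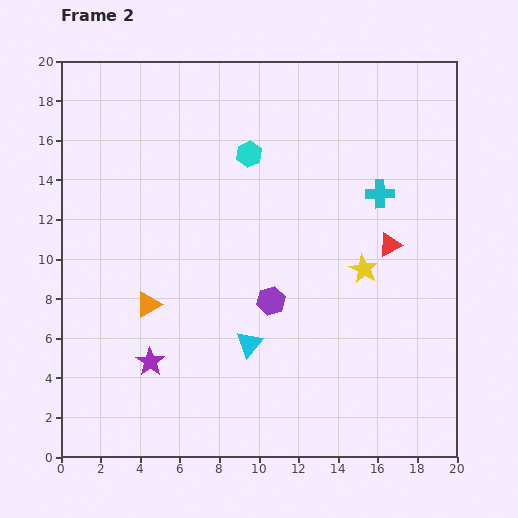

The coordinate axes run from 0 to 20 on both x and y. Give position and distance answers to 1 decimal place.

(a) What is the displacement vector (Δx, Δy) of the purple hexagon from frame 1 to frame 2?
(-4.6, 0.8)

The purple hexagon was at (15.2, 7.1) in frame 1 and (10.6, 7.9) in frame 2.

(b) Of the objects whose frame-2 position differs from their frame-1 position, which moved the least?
the yellow star

(moved 1.3)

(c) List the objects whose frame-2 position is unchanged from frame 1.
the cyan cross, the orange triangle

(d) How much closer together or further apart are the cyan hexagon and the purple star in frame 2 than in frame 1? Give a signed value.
+0.7

Distance in frame 1: 10.9. Distance in frame 2: 11.6.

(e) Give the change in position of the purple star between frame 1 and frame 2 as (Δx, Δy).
(-2.2, 2.4)

The purple star was at (6.7, 2.4) in frame 1 and (4.5, 4.8) in frame 2.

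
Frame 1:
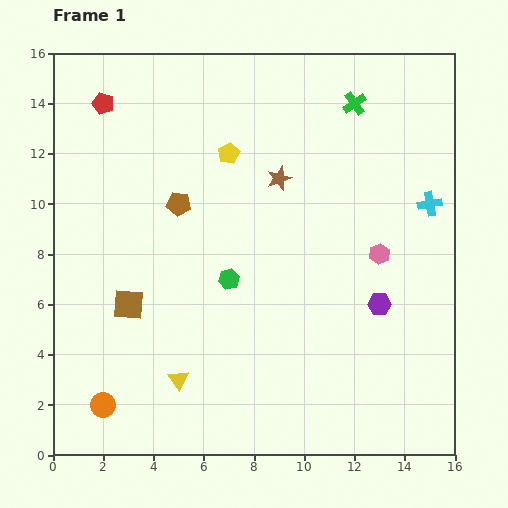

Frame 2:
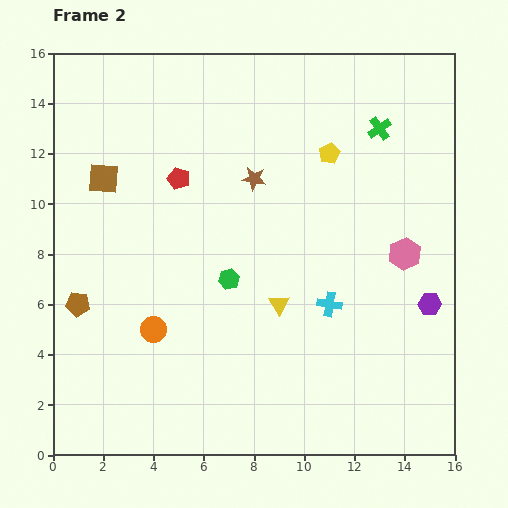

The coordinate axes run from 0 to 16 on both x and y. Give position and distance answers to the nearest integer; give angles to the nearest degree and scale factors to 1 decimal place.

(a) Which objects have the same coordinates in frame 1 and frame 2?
the green hexagon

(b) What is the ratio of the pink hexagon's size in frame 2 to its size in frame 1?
1.6×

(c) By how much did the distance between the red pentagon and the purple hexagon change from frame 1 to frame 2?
-3

Distance in frame 1: 14. Distance in frame 2: 11.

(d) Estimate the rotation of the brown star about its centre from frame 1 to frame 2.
30° clockwise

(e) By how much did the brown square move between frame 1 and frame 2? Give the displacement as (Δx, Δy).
(-1, 5)

The brown square was at (3, 6) in frame 1 and (2, 11) in frame 2.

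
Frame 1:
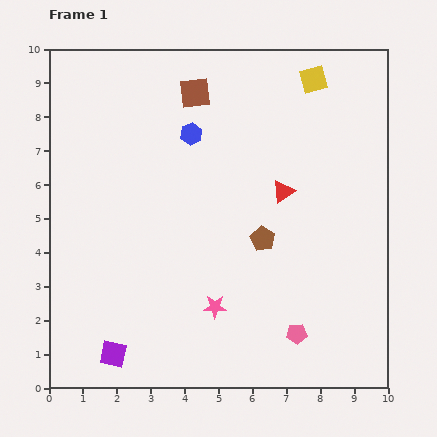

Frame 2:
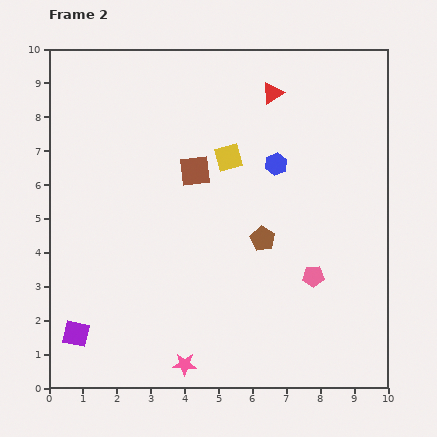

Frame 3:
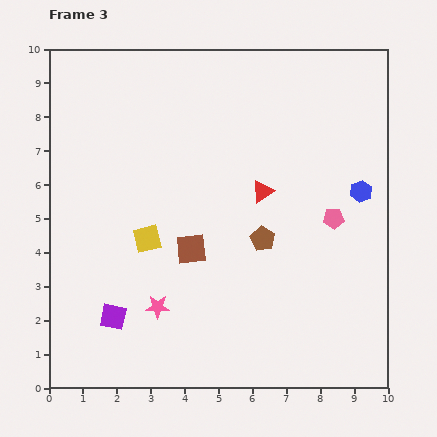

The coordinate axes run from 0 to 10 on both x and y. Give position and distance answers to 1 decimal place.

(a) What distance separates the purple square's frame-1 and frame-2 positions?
1.3

The purple square moved from (1.9, 1.0) to (0.8, 1.6), a distance of √(1.1² + 0.6²) ≈ 1.3.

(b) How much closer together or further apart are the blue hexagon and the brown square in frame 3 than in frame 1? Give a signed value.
+4.1

Distance in frame 1: 1.2. Distance in frame 3: 5.3.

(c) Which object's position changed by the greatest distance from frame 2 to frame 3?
the yellow square

(moved 3.4; next 2.9)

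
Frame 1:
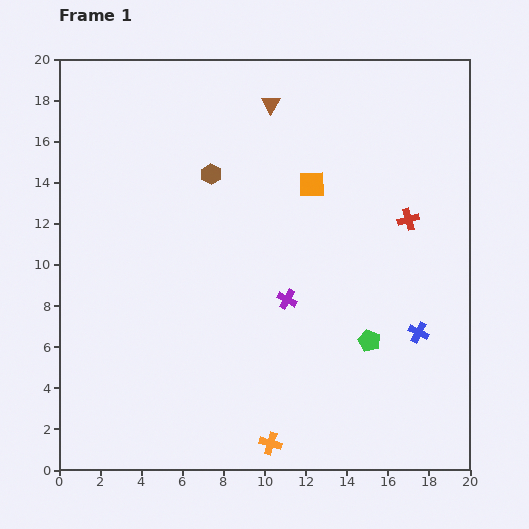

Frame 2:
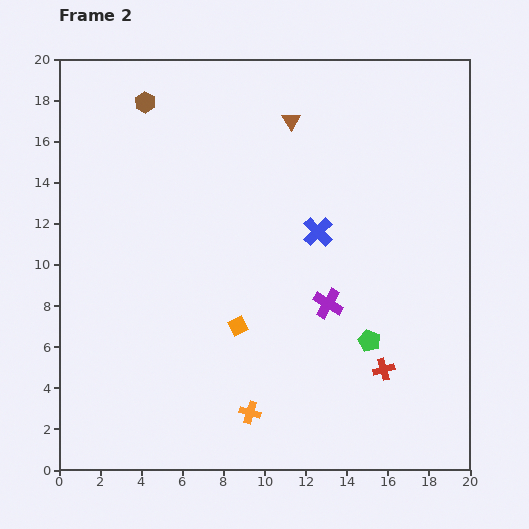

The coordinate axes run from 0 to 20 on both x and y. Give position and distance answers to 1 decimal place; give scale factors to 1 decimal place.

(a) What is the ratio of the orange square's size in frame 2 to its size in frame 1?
0.7×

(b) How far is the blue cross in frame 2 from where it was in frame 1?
6.9

The blue cross moved from (17.5, 6.7) to (12.6, 11.6), a distance of √(4.9² + 4.9²) ≈ 6.9.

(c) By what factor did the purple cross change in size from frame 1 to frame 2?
1.5×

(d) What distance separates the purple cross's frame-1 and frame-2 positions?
2.0

The purple cross moved from (11.1, 8.3) to (13.1, 8.1), a distance of √(2.0² + 0.2²) ≈ 2.0.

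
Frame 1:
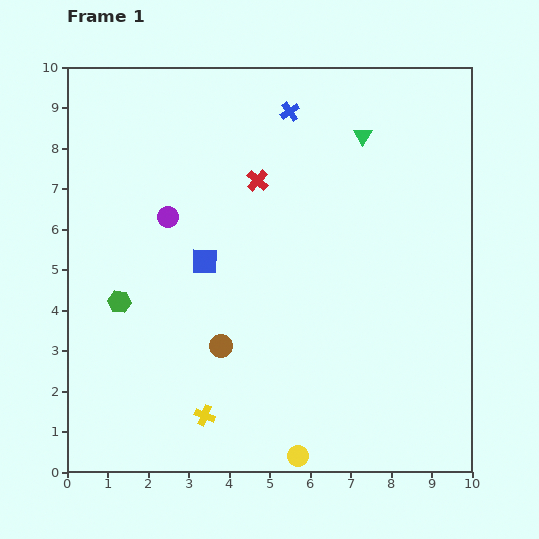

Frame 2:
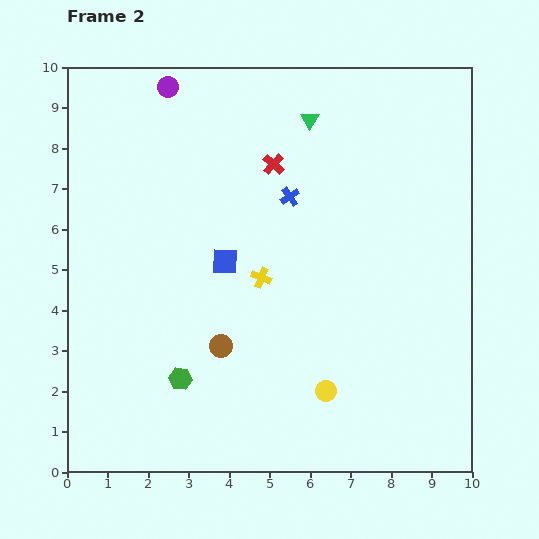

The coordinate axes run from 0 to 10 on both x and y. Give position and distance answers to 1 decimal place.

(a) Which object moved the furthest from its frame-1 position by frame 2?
the yellow cross

(moved 3.7; next 3.2)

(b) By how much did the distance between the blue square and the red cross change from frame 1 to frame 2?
+0.3

Distance in frame 1: 2.4. Distance in frame 2: 2.7.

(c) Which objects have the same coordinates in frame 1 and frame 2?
the brown circle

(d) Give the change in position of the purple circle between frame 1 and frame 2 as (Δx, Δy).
(0.0, 3.2)

The purple circle was at (2.5, 6.3) in frame 1 and (2.5, 9.5) in frame 2.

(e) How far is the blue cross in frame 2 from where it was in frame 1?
2.1

The blue cross moved from (5.5, 8.9) to (5.5, 6.8), a distance of √(0.0² + 2.1²) ≈ 2.1.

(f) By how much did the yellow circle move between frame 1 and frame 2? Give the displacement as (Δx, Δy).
(0.7, 1.6)

The yellow circle was at (5.7, 0.4) in frame 1 and (6.4, 2.0) in frame 2.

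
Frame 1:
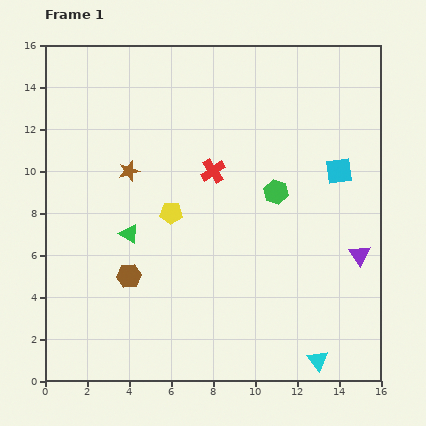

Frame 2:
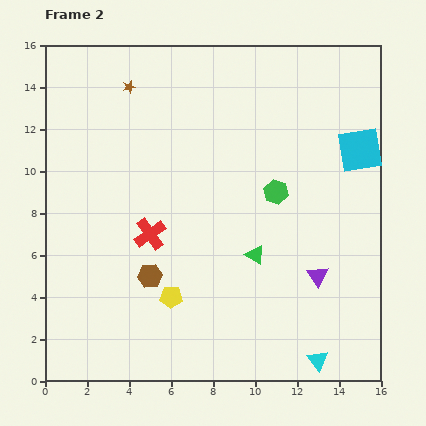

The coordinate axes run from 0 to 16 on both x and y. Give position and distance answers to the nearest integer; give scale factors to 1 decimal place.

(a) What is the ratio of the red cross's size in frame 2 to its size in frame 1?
1.4×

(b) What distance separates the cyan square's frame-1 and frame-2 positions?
1

The cyan square moved from (14, 10) to (15, 11), a distance of √(1² + 1²) ≈ 1.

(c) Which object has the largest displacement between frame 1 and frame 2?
the green triangle

(moved 6; next 4)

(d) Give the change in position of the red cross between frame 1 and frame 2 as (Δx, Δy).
(-3, -3)

The red cross was at (8, 10) in frame 1 and (5, 7) in frame 2.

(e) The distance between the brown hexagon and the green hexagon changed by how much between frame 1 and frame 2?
-1

Distance in frame 1: 8. Distance in frame 2: 7.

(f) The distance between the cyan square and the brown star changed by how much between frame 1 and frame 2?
+1

Distance in frame 1: 10. Distance in frame 2: 11.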